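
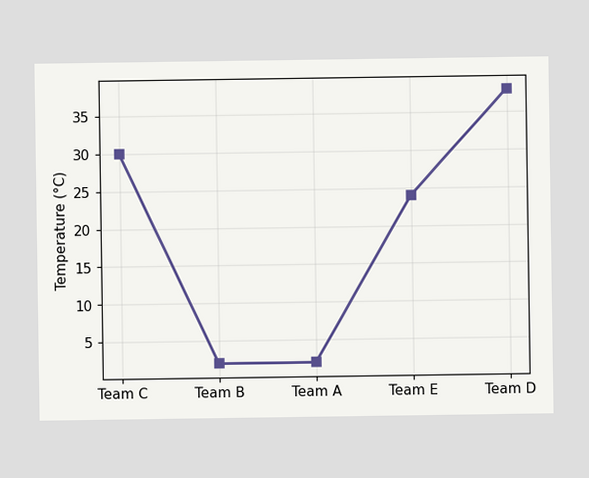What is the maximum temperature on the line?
The highest point is at Team D, and reading across to the y-axis gives 38°C.

38°C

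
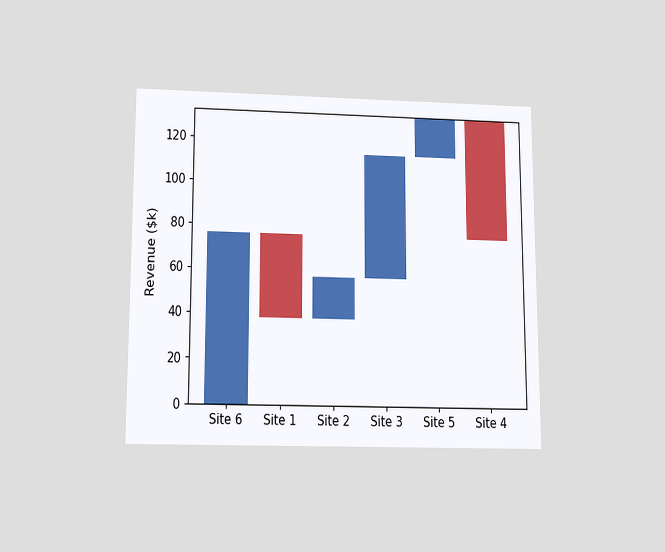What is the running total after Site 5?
The chart is viewed slightly from below. After Site 5 the running total reaches $133k.

$133k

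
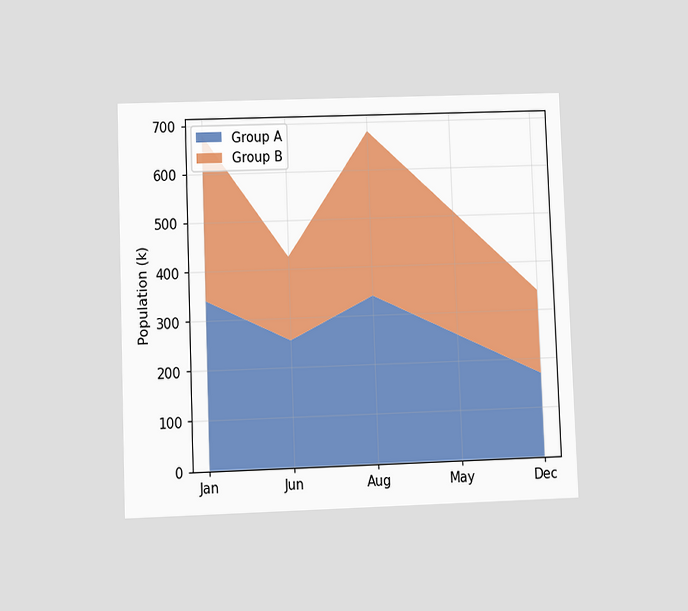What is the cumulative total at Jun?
The chart is tilted about 2° counter-clockwise and viewed at a slight angle. The stacked total at Jun reaches 425k.

425k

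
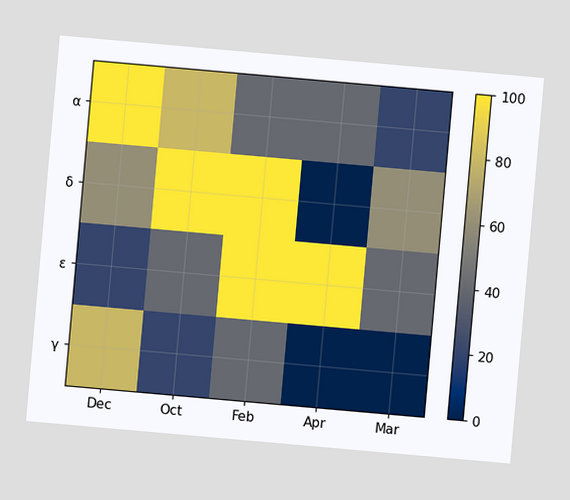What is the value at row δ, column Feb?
The chart is tilted about 5° clockwise. Matching cell (δ, Feb) against the colorbar gives 100.

100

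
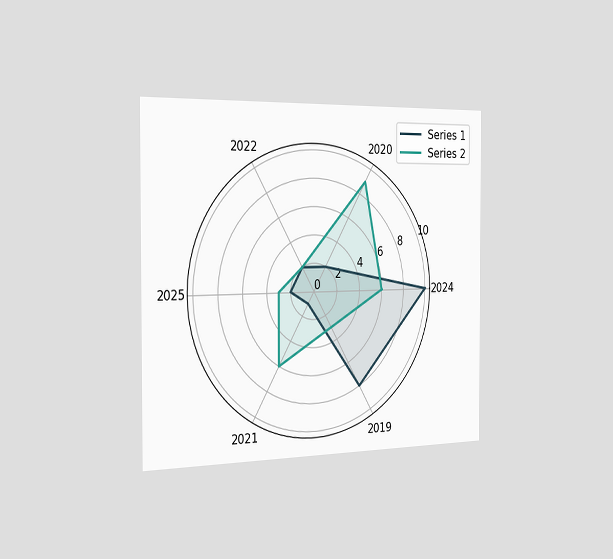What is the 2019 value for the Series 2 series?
3

The chart is viewed slightly from the left. On the 2019 axis, Series 2 reaches 3.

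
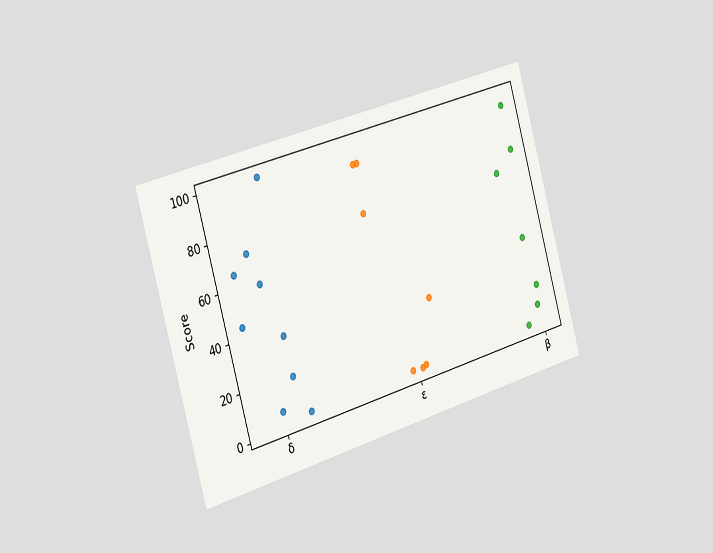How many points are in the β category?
The chart is tilted about 16° counter-clockwise and viewed slightly from the left. Counting the markers in the β column gives 7.

7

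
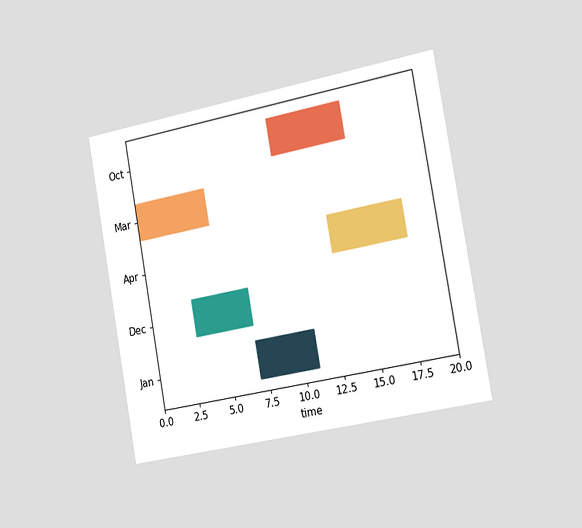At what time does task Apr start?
The chart is tilted about 10° counter-clockwise and viewed slightly from the right. The Apr bar begins at t=13.

13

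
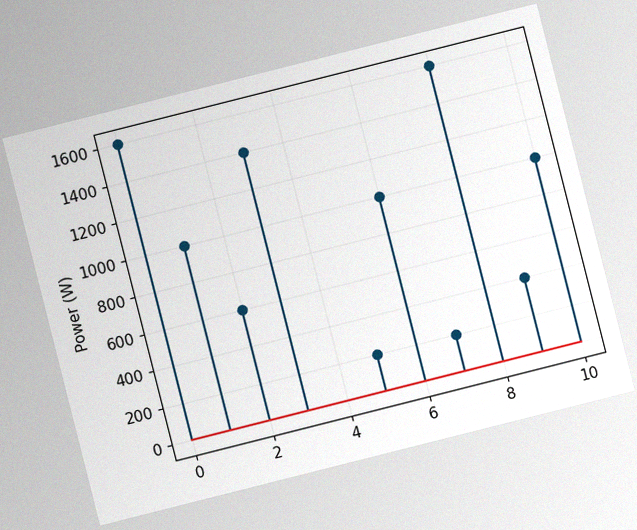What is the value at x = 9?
The chart is tilted about 14° counter-clockwise, with some photo noise. The stem at x=9 reaches 400W.

400W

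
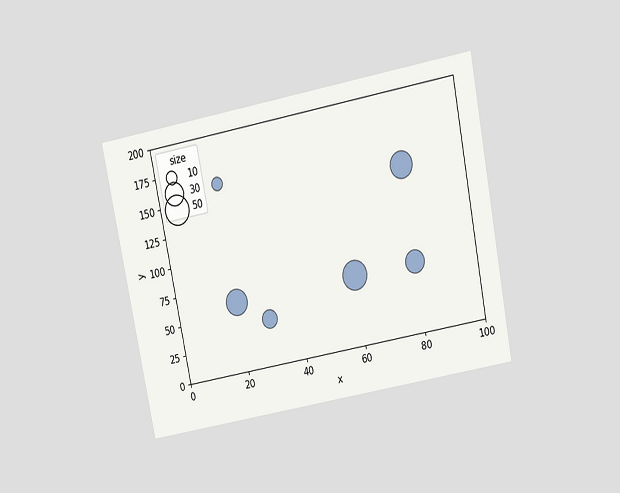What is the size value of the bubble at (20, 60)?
40

The chart is tilted about 11° counter-clockwise and viewed slightly from above. Matching the bubble at (20, 60) against the size legend gives 40.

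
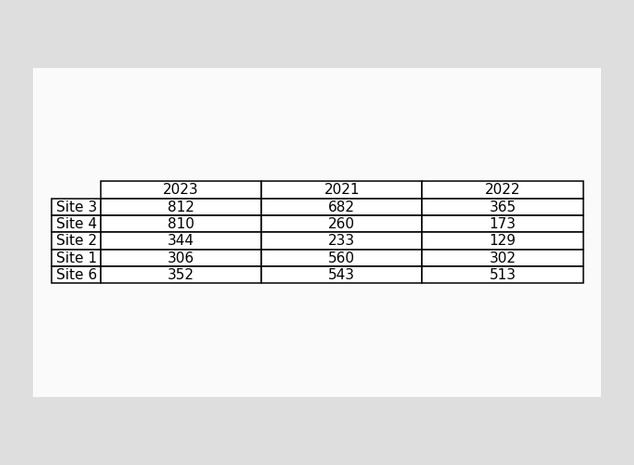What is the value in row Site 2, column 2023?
The (Site 2, 2023) cell reads 344.

344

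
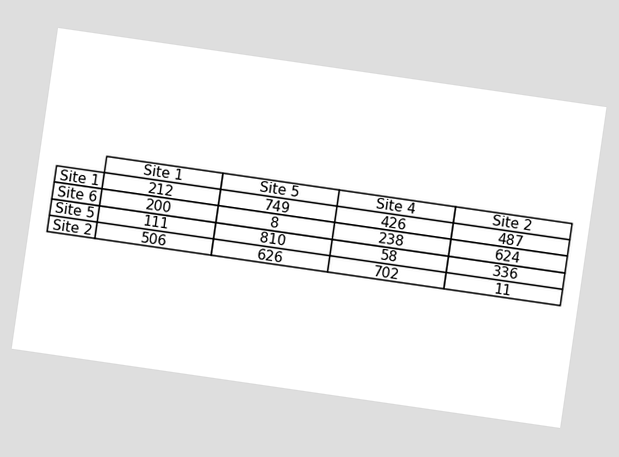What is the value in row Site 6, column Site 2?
624

The chart is tilted about 8° clockwise. The (Site 6, Site 2) cell reads 624.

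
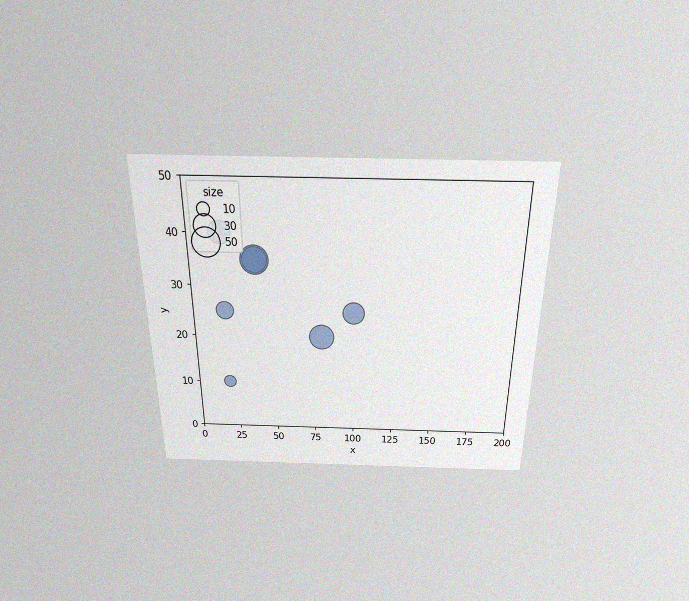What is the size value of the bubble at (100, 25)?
The chart is viewed slightly from above, with some photo noise. Matching the bubble at (100, 25) against the size legend gives 30.

30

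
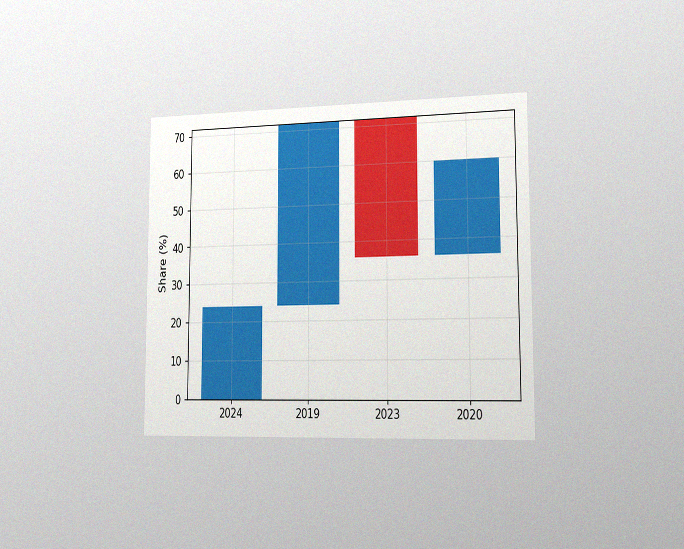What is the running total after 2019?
72%

The chart is viewed slightly from the right, with some photo noise. After 2019 the running total reaches 72%.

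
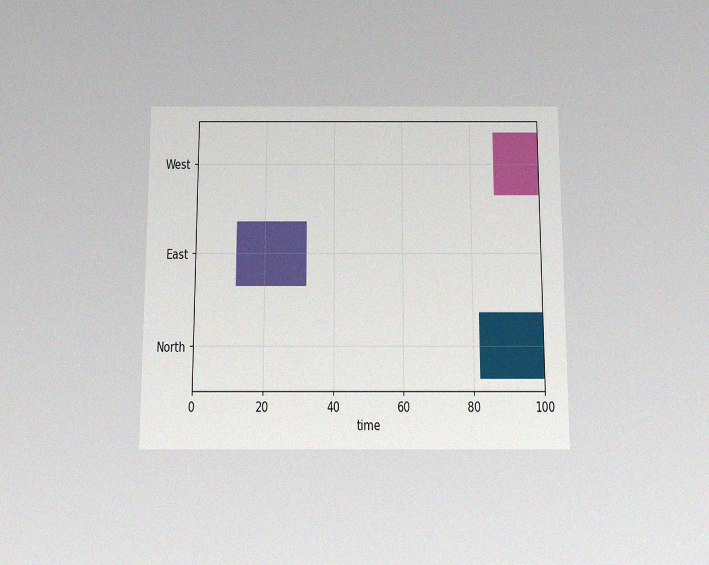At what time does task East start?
The chart is viewed slightly from below, with some photo noise. The East bar begins at t=12.

12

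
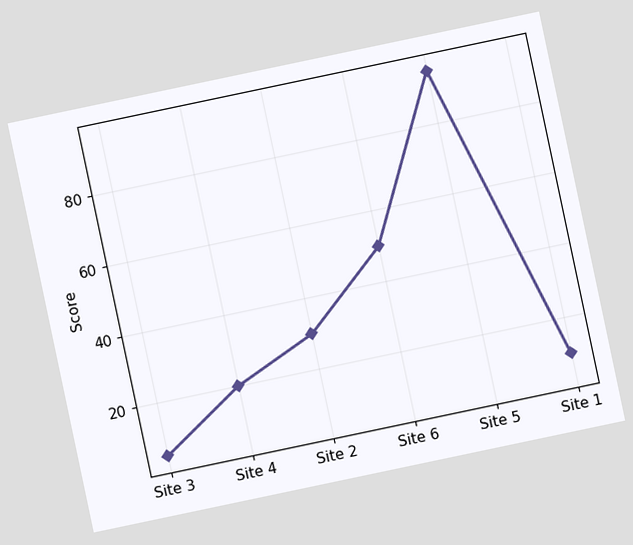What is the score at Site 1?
The chart is tilted about 12° counter-clockwise. At Site 1, the line is at 10.

10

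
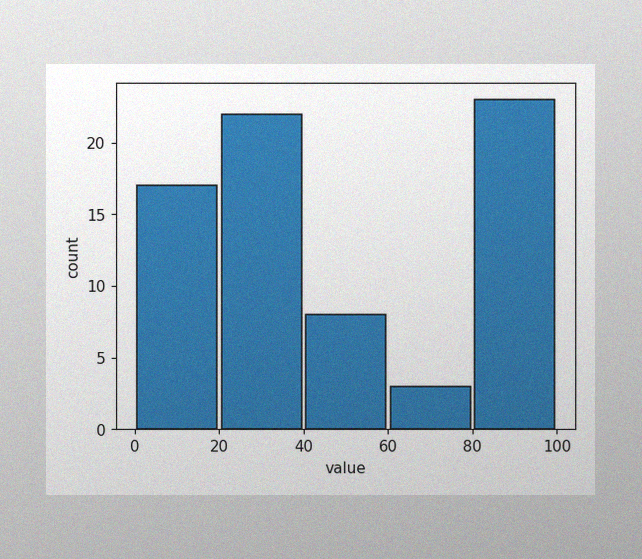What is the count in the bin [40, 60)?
The image has some photo noise and uneven lighting. The [40, 60) bin has height 8.

8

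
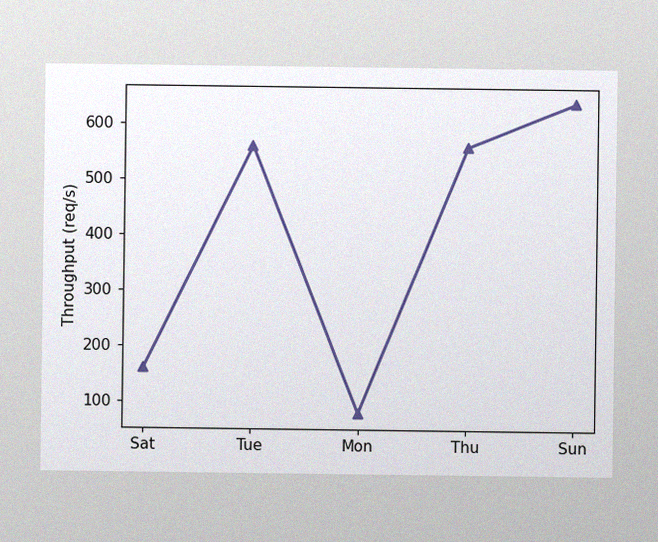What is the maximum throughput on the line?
640req/s

The image has some photo noise and uneven lighting. The highest point is at Sun, and reading across to the y-axis gives 640req/s.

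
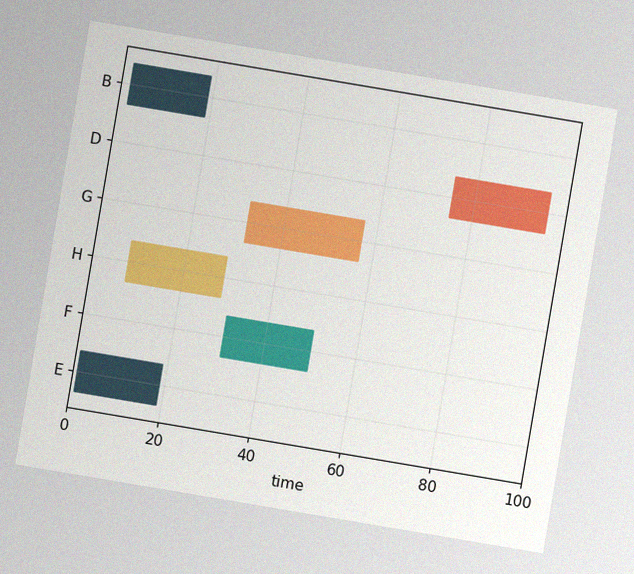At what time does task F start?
31

The chart is tilted about 10° clockwise, with some photo noise. The F bar begins at t=31.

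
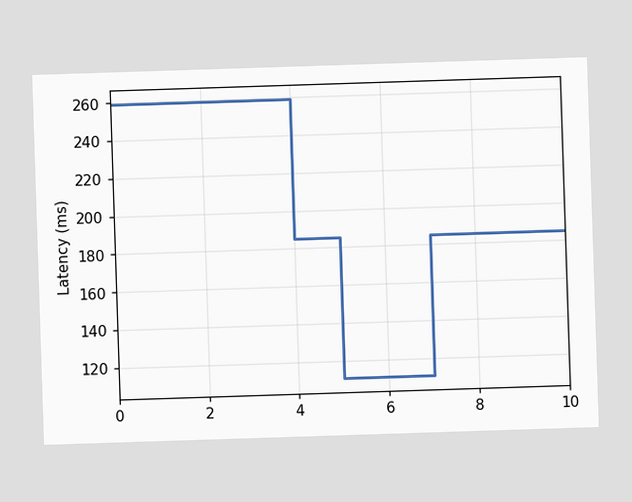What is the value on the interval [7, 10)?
On [7, 10) the step sits at 185ms.

185ms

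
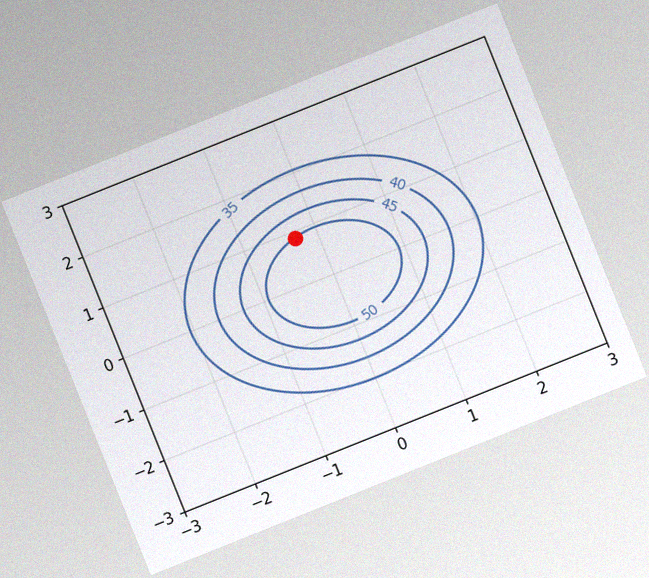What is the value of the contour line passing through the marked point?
50

The chart is tilted about 22° counter-clockwise, with some photo noise. The marked point sits on the contour labelled 50.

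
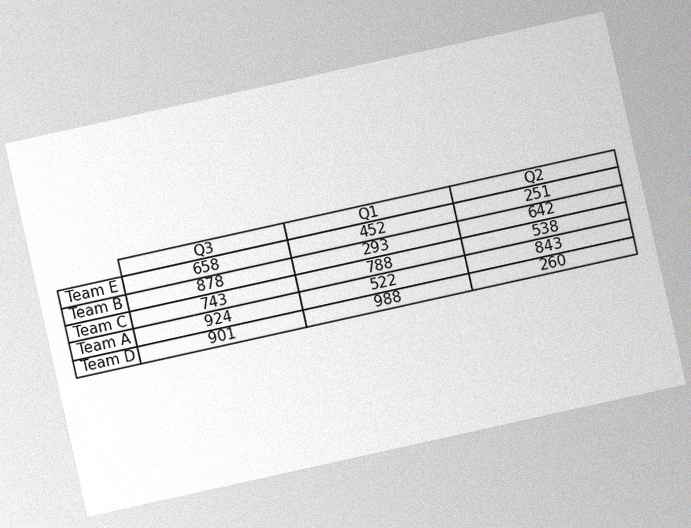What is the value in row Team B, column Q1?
The chart is tilted about 12° counter-clockwise, with some photo noise. The (Team B, Q1) cell reads 293.

293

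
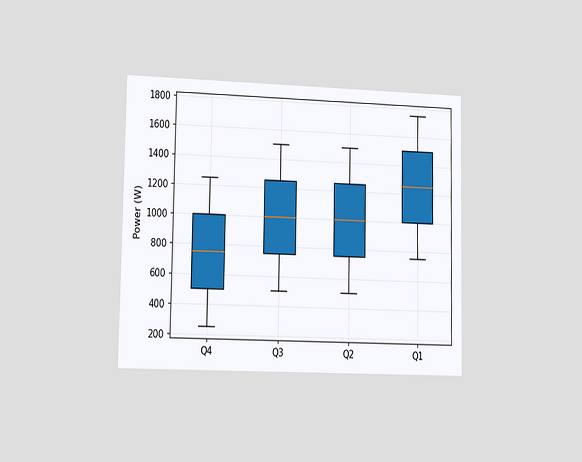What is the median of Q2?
The chart is viewed slightly from the left. The median line in the Q2 box sits at 1000W.

1000W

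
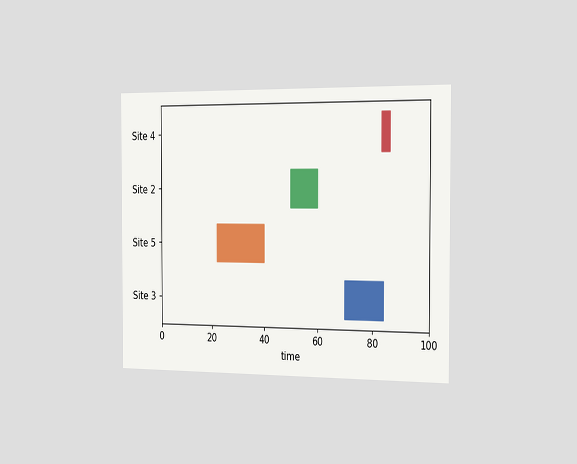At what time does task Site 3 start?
The chart is viewed slightly from the right. The Site 3 bar begins at t=70.

70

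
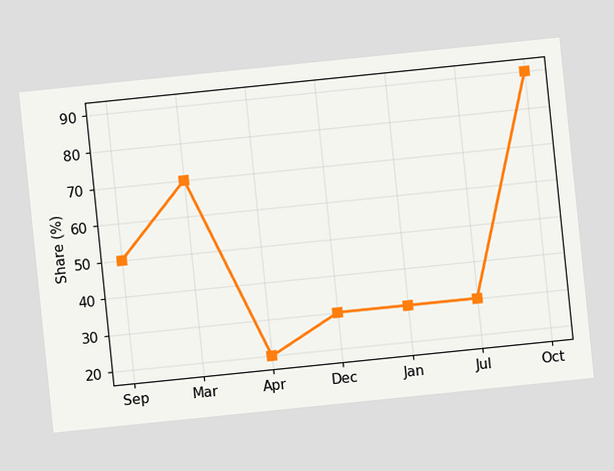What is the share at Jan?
The chart is tilted about 6° counter-clockwise. At Jan, the line is at 30%.

30%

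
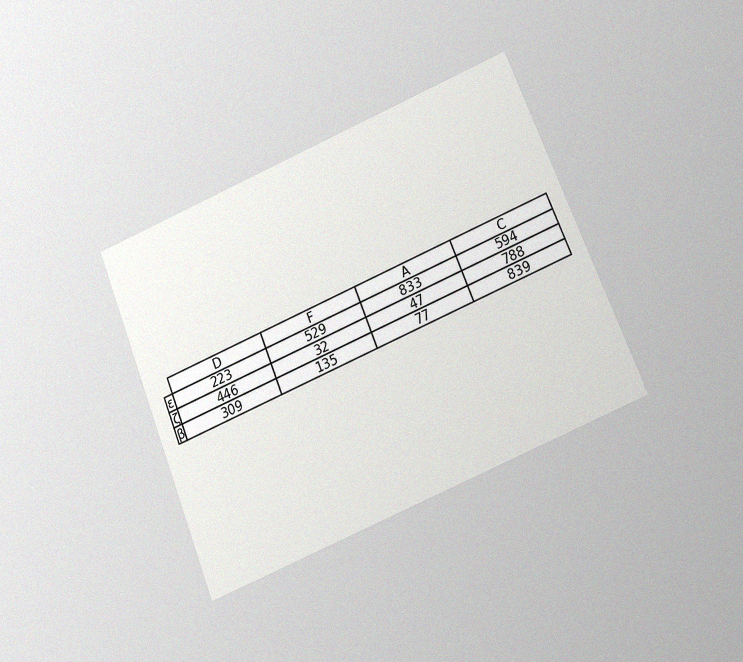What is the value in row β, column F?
135

The chart is tilted about 22° counter-clockwise and viewed at a slight angle, with some photo noise. The (β, F) cell reads 135.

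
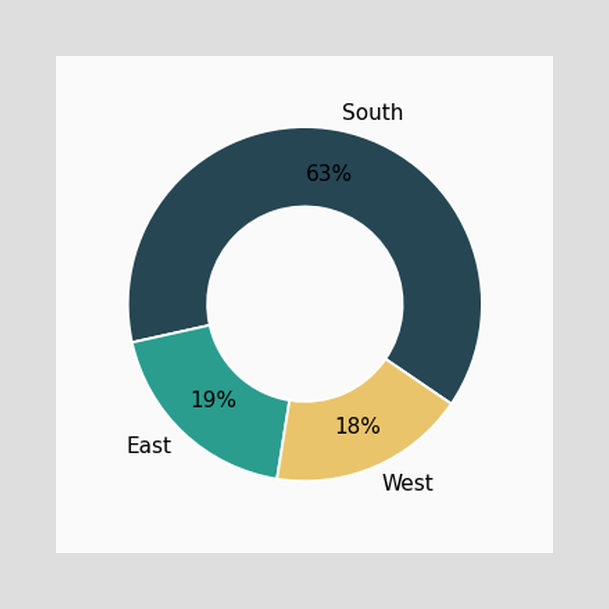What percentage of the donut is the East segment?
The East segment takes up 19% of the ring.

19%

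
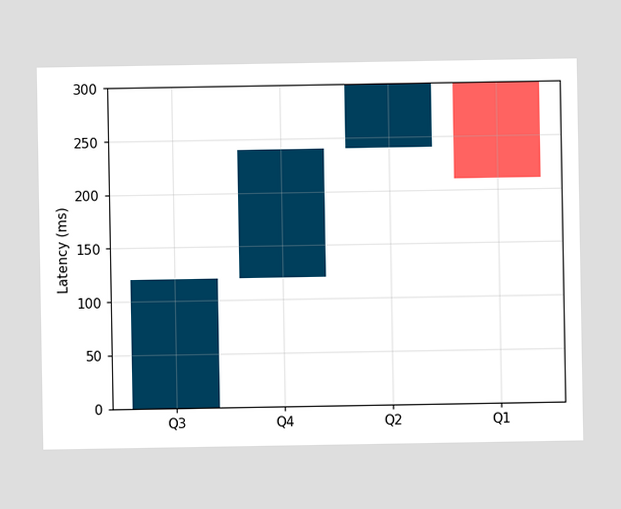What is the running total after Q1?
After Q1 the running total reaches 210ms.

210ms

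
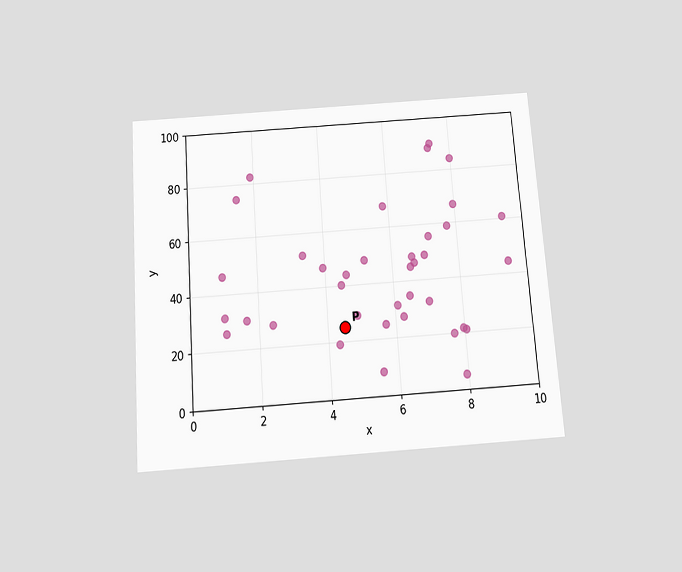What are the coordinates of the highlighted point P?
(4.5, 25)

The chart is tilted about 4° counter-clockwise and viewed slightly from below. Following the gridlines from P to each axis, P sits at (4.5, 25).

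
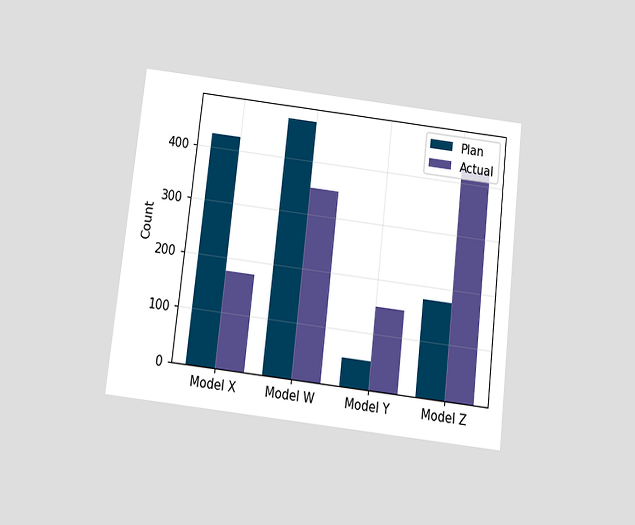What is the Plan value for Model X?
The chart is tilted about 7° clockwise and viewed slightly from below. The Plan bar at Model X reaches 425 on the y-axis.

425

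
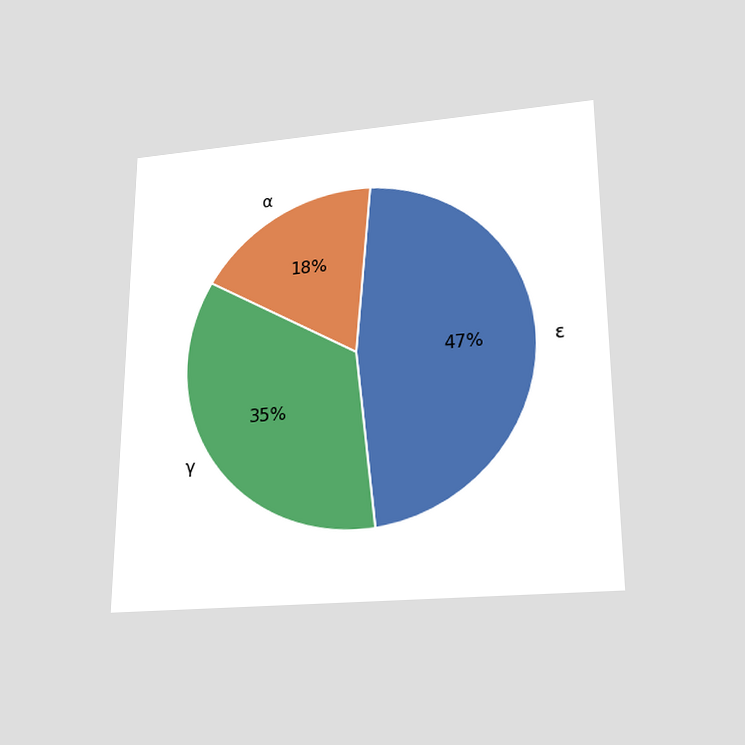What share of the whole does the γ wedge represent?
35%

The chart is viewed slightly from below. The γ slice takes up 35% of the pie.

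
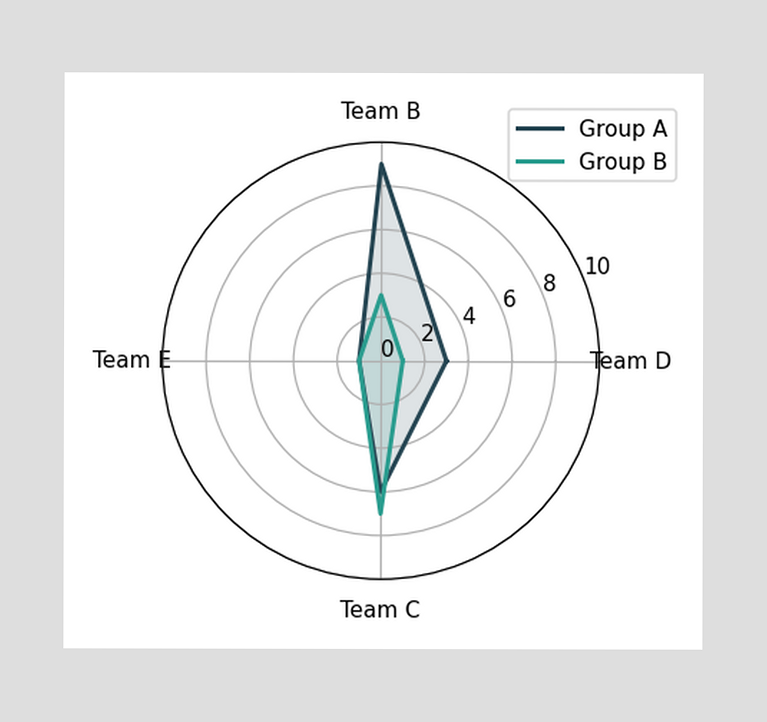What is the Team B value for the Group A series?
On the Team B axis, Group A reaches 9.

9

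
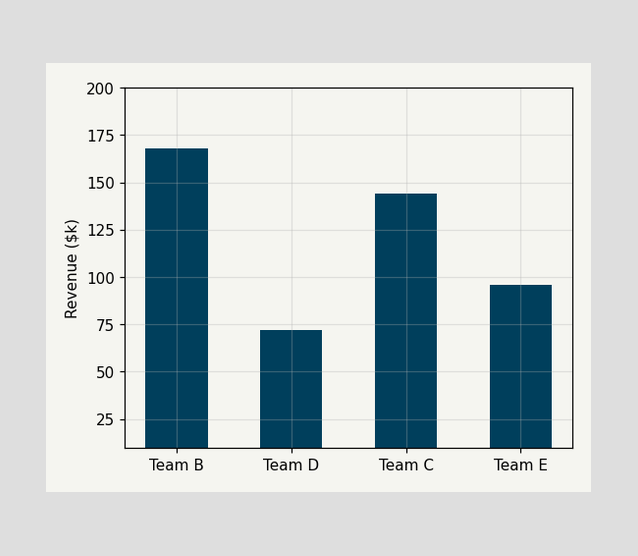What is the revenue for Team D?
$72k

Reading along the chart's y-axis, the Team D bar reaches $72k.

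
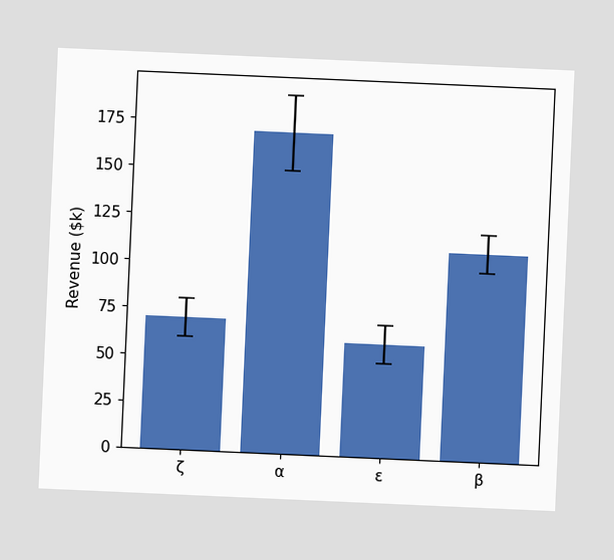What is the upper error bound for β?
$120k

The chart is tilted about 3° clockwise. The β bar's upper whisker reaches $120k.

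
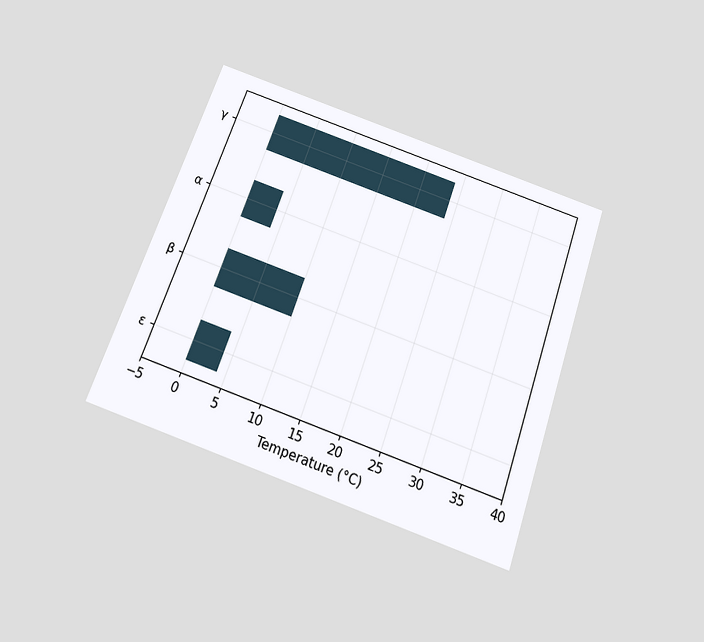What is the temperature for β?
10°C

The chart is tilted about 19° clockwise and viewed slightly from below. Reading along the chart's x-axis, the β bar reaches 10°C.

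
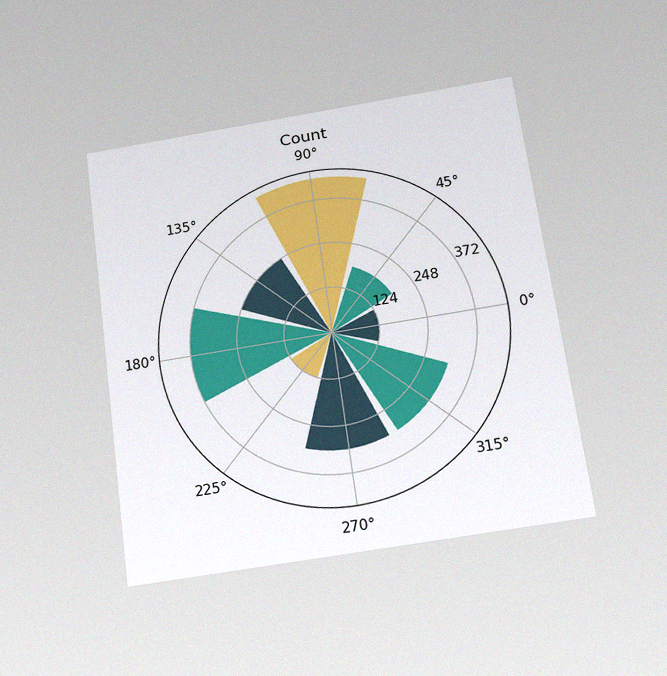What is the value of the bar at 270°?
The chart is tilted about 8° counter-clockwise and viewed slightly from below, with some photo noise. The bar at 270° reaches 310 on the radial axis.

310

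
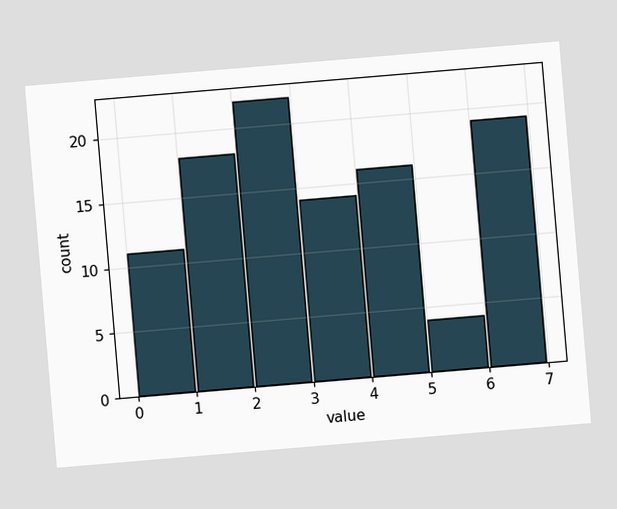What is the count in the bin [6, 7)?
The chart is tilted about 5° counter-clockwise. The [6, 7) bin has height 19.

19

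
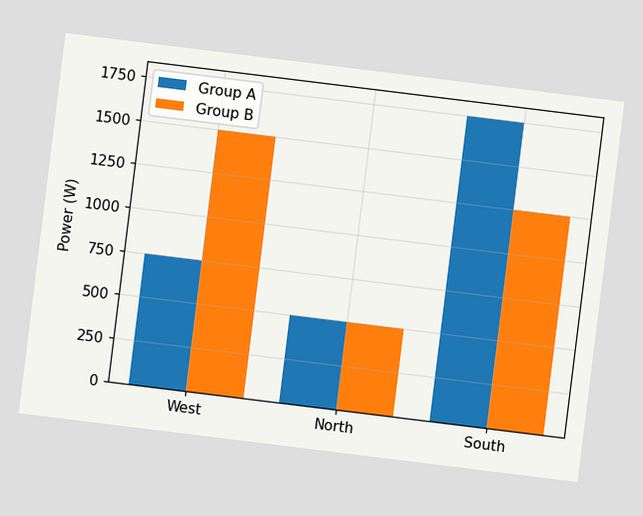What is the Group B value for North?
The chart is tilted about 7° clockwise. The Group B bar at North reaches 500W on the y-axis.

500W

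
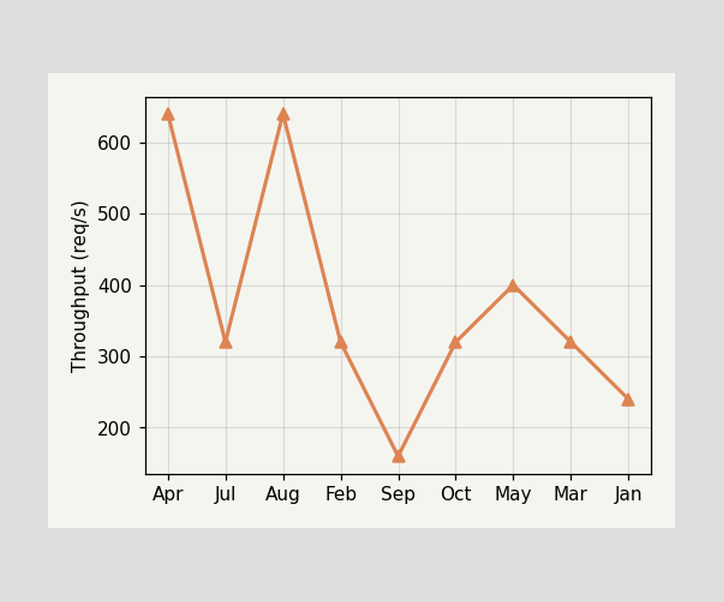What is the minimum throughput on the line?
The lowest point is at Sep, and reading across to the y-axis gives 160req/s.

160req/s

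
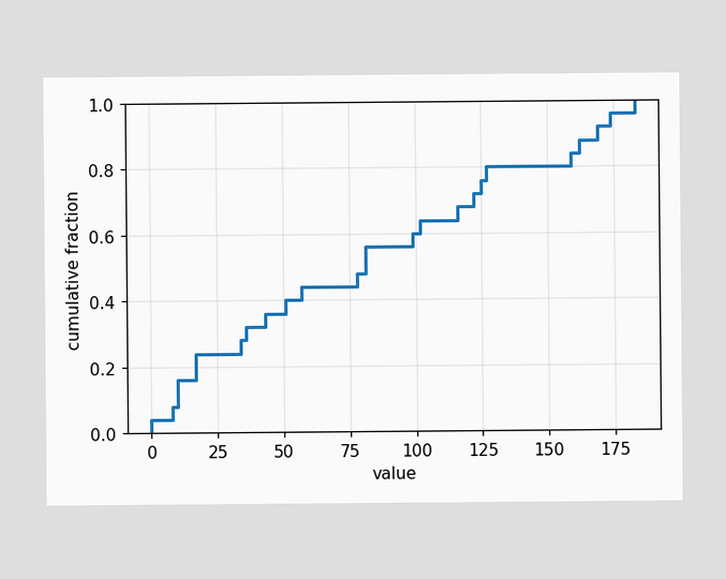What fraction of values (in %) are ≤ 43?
36%

At x=43 the ECDF step is at 36%.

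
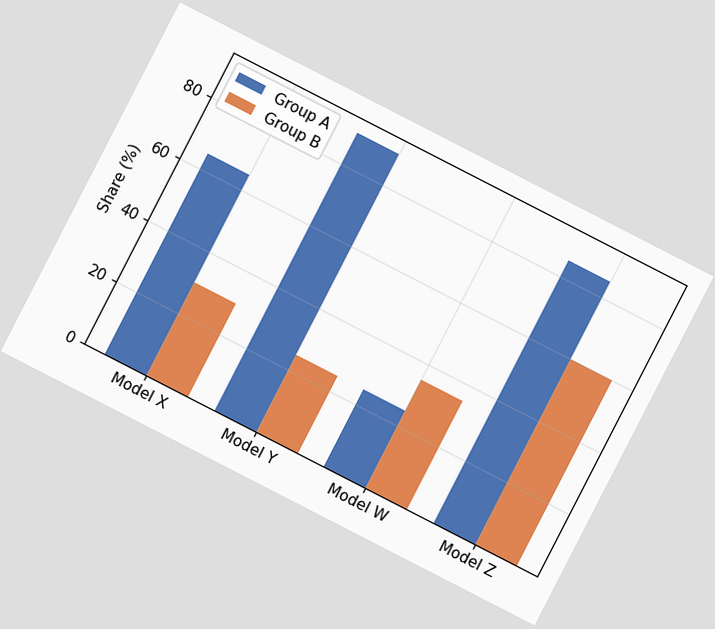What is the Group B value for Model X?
The chart is tilted about 27° clockwise. The Group B bar at Model X reaches 30% on the y-axis.

30%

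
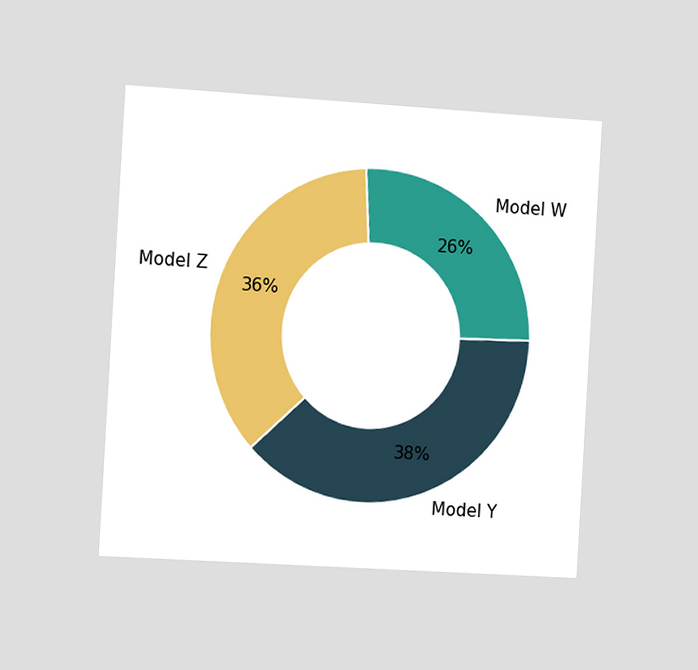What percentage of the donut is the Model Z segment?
The chart is tilted about 3° clockwise and viewed slightly from the left. The Model Z segment takes up 36% of the ring.

36%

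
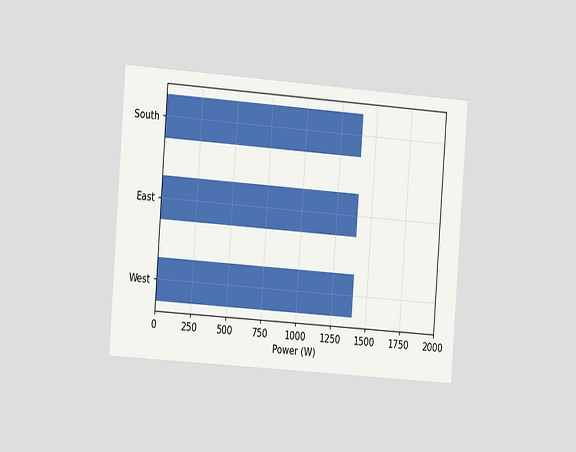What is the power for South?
1400W

The chart is tilted about 4° clockwise and viewed slightly from the left. Reading along the chart's x-axis, the South bar reaches 1400W.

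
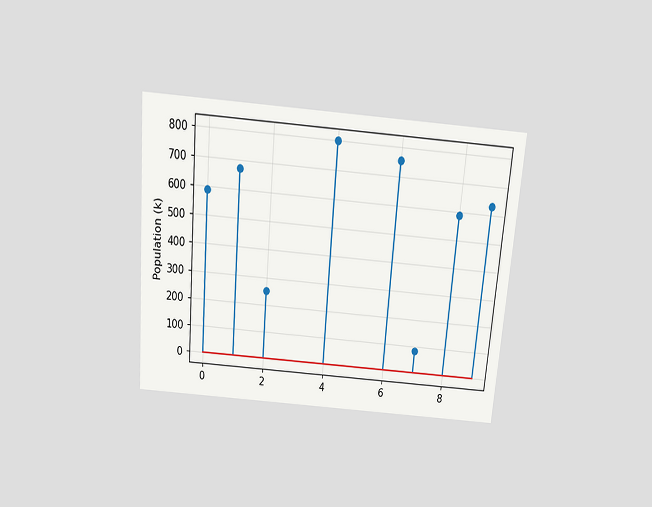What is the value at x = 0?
The chart is tilted about 5° clockwise and viewed slightly from above. The stem at x=0 reaches 588k.

588k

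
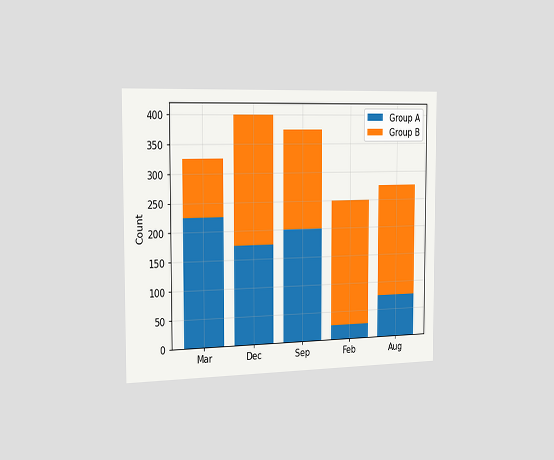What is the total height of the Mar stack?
325

The chart is viewed slightly from the left. The Mar stack's top reaches 325 on the y-axis.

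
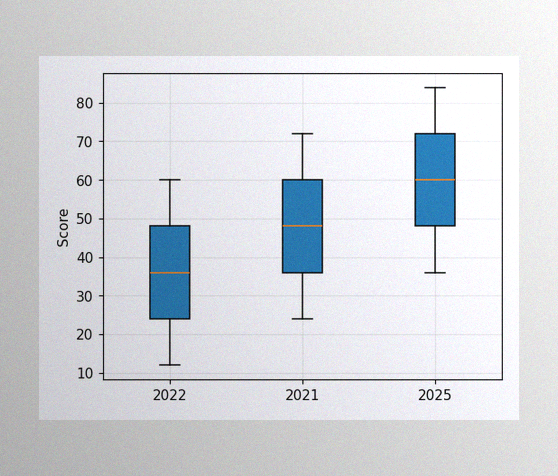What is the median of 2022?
The image has some photo noise and uneven lighting. The median line in the 2022 box sits at 36.

36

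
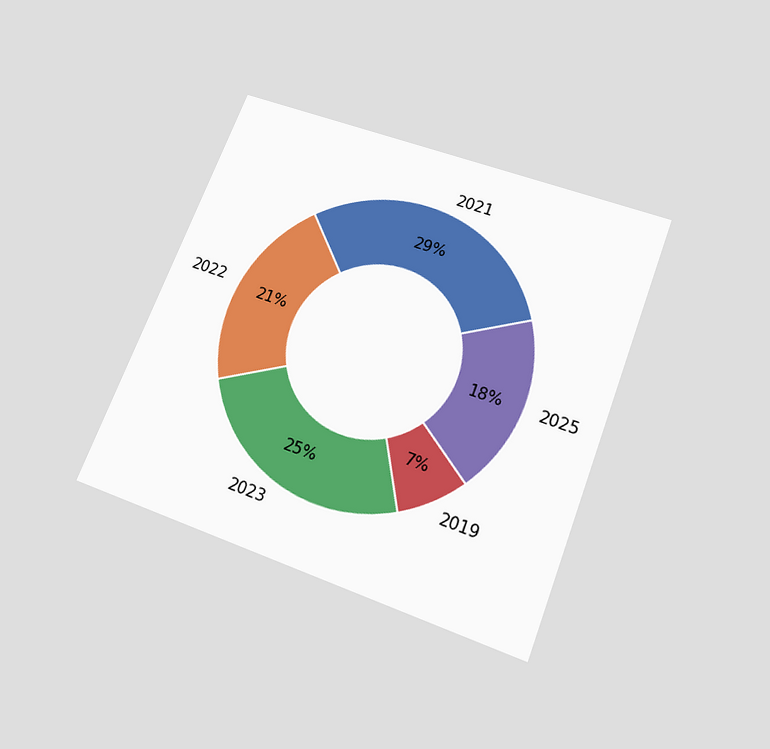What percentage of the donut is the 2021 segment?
29%

The chart is tilted about 21° clockwise and viewed slightly from below. The 2021 segment takes up 29% of the ring.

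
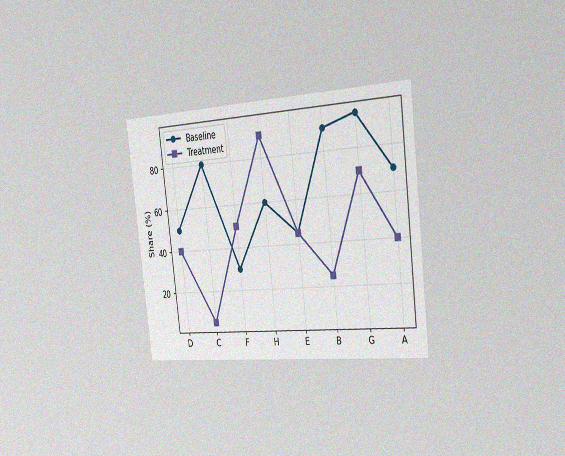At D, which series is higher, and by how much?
Baseline, by 10%

The chart is tilted about 7° counter-clockwise and viewed slightly from the right, with some photo noise. At D, Baseline sits above the other line by 10%.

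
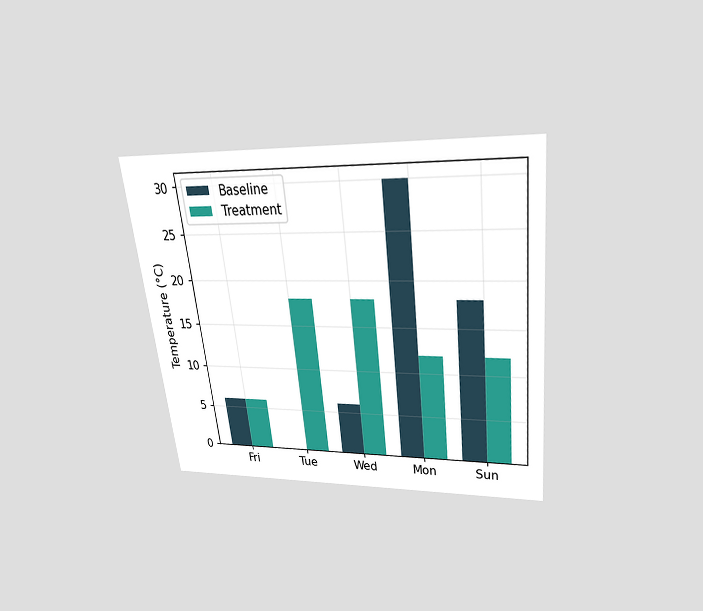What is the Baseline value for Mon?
30°C

The chart is tilted about 7° counter-clockwise and viewed slightly from above. The Baseline bar at Mon reaches 30°C on the y-axis.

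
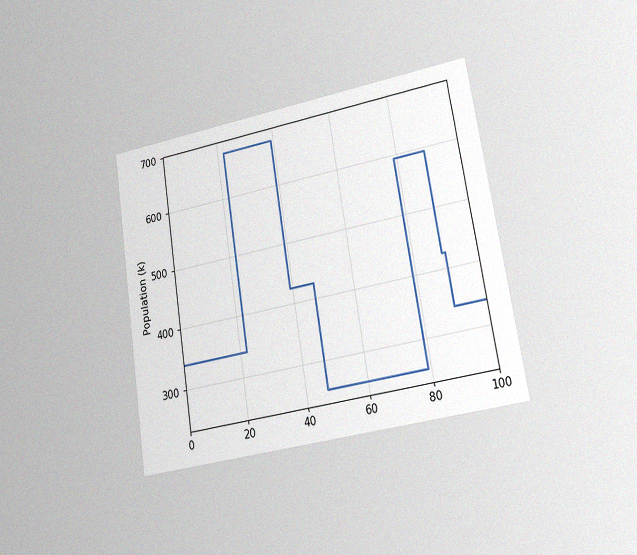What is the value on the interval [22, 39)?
680k

The chart is tilted about 9° counter-clockwise and viewed at a slight angle, with some photo noise. On [22, 39) the step sits at 680k.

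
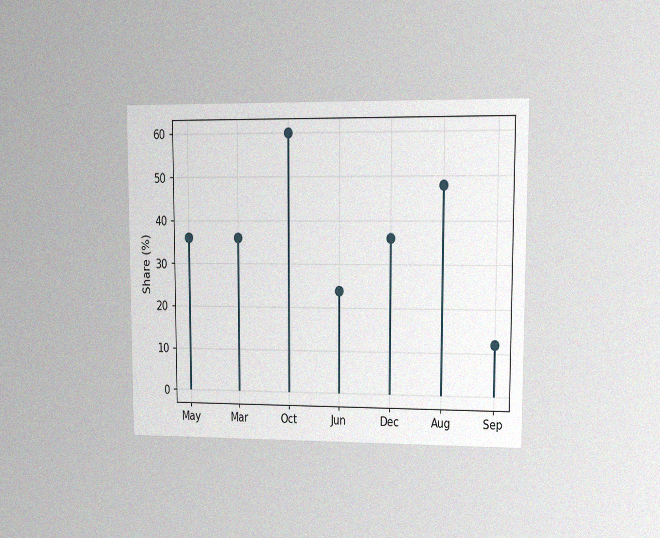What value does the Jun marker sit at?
The chart is viewed at a slight angle, with some photo noise. The Jun marker sits at 24%.

24%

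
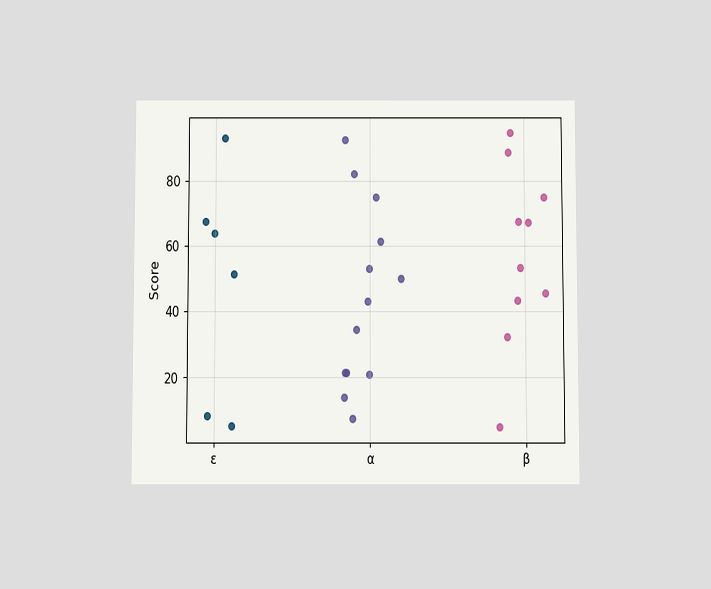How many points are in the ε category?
6

The chart is viewed slightly from below. Counting the markers in the ε column gives 6.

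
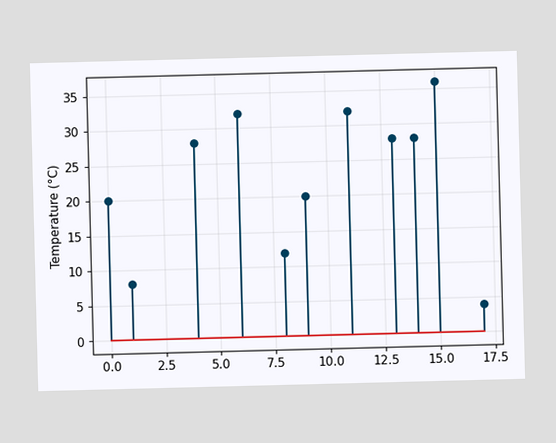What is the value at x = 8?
The stem at x=8 reaches 12°C.

12°C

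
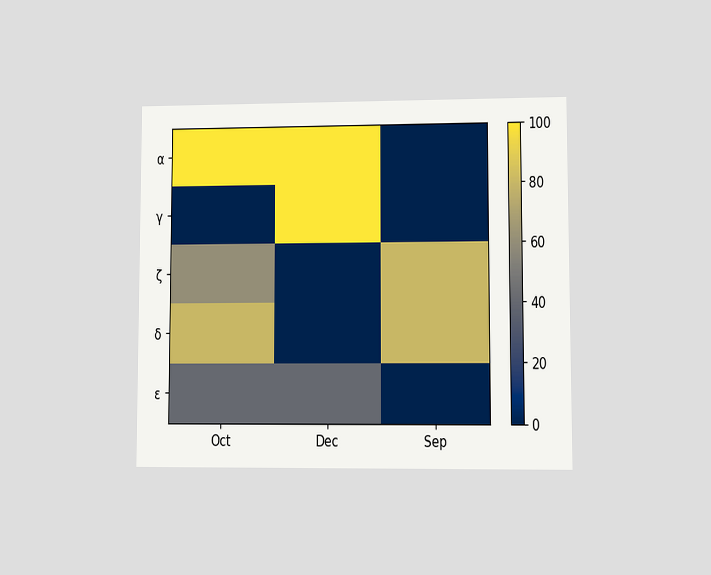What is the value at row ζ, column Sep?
80

The chart is viewed at a slight angle. Matching cell (ζ, Sep) against the colorbar gives 80.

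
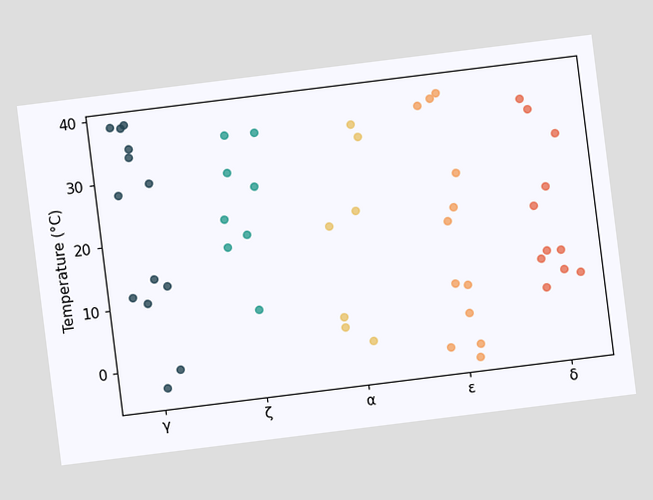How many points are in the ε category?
The chart is tilted about 7° counter-clockwise. Counting the markers in the ε column gives 12.

12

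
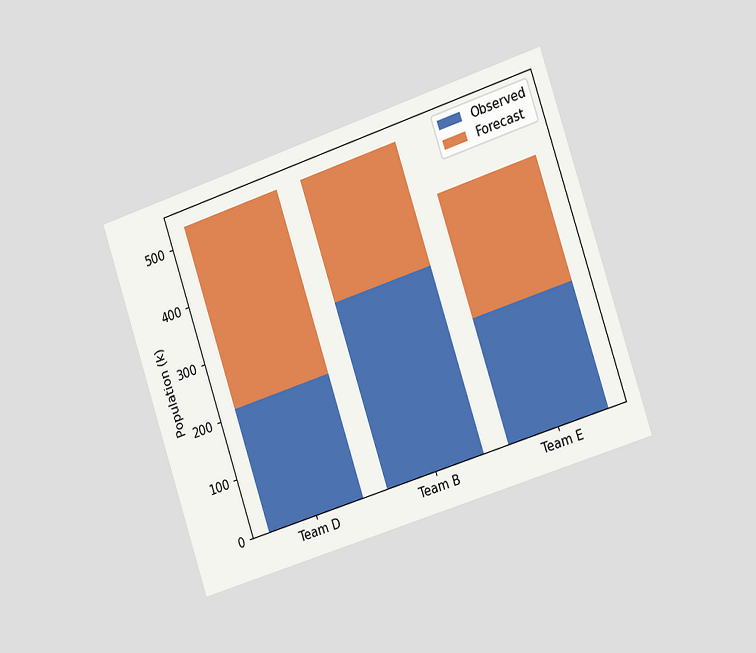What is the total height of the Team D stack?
530k

The chart is tilted about 18° counter-clockwise and viewed slightly from the right. The Team D stack's top reaches 530k on the y-axis.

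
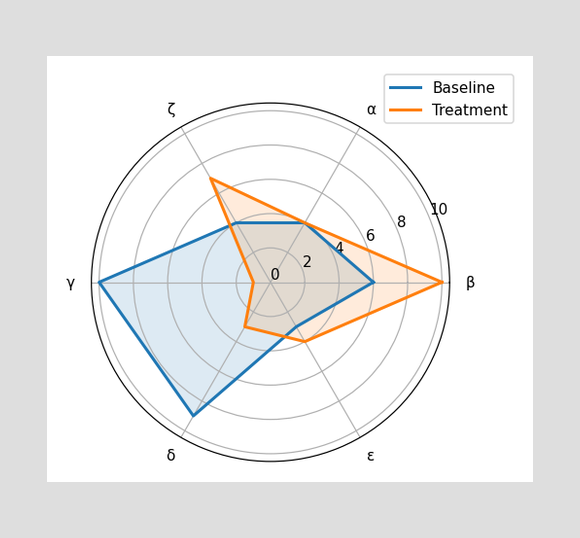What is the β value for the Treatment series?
10

On the β axis, Treatment reaches 10.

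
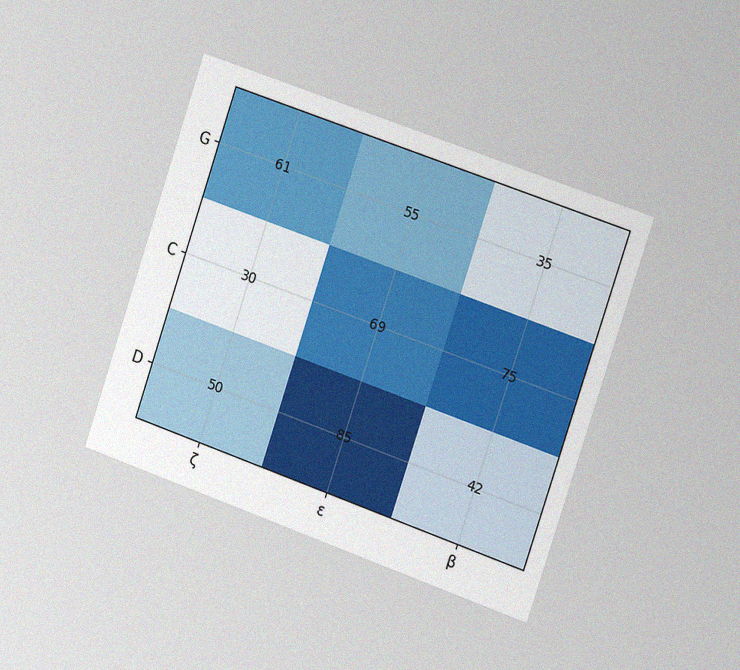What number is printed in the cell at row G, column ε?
The chart is tilted about 19° clockwise and viewed slightly from the right, with some photo noise. The (G, ε) cell reads 55.

55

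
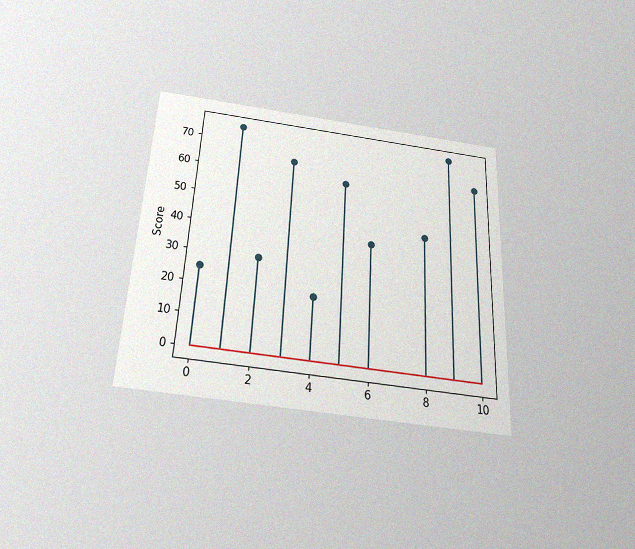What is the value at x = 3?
The chart is tilted about 3° clockwise and viewed slightly from below, with some photo noise. The stem at x=3 reaches 65.

65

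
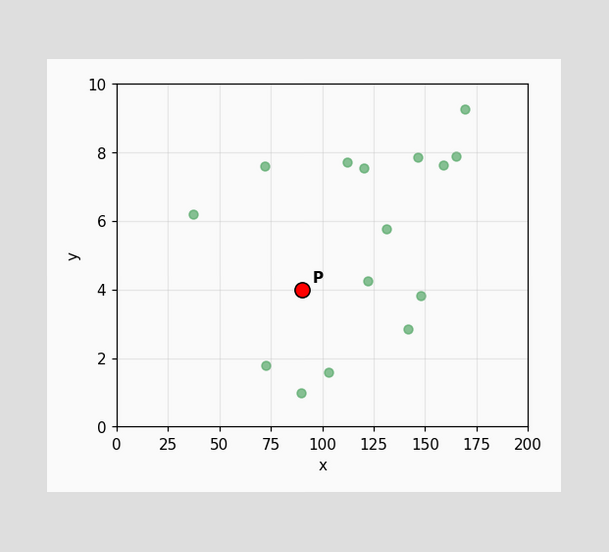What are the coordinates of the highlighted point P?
(90, 4)

Following the gridlines from P to each axis, P sits at (90, 4).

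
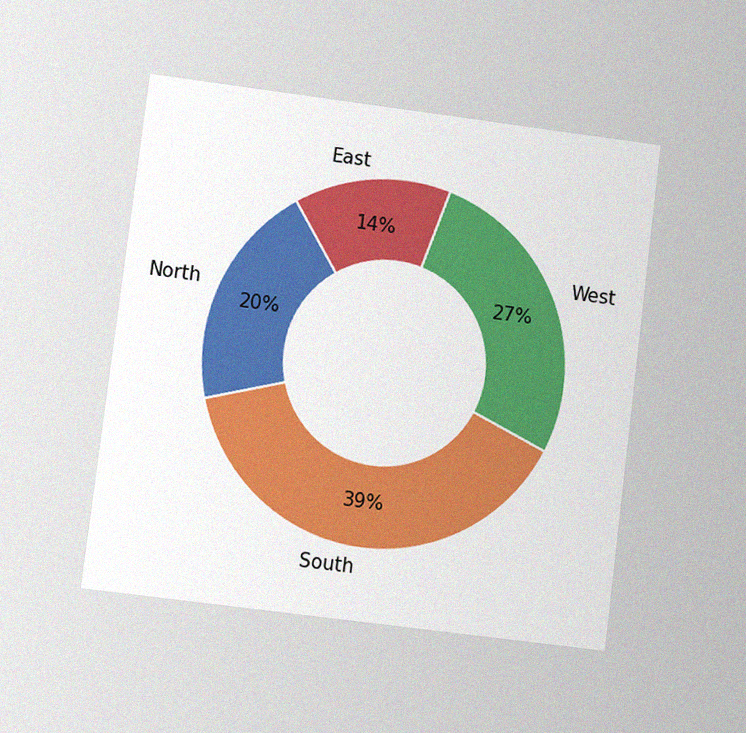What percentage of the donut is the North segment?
20%

The chart is tilted about 7° clockwise and viewed at a slight angle, with some photo noise. The North segment takes up 20% of the ring.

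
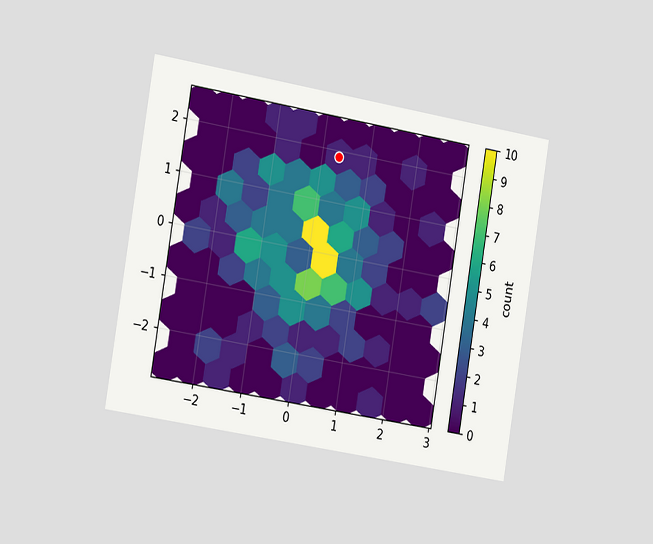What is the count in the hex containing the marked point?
1

The chart is tilted about 9° clockwise and viewed slightly from the left. The marked hex reads 1 on the colorbar.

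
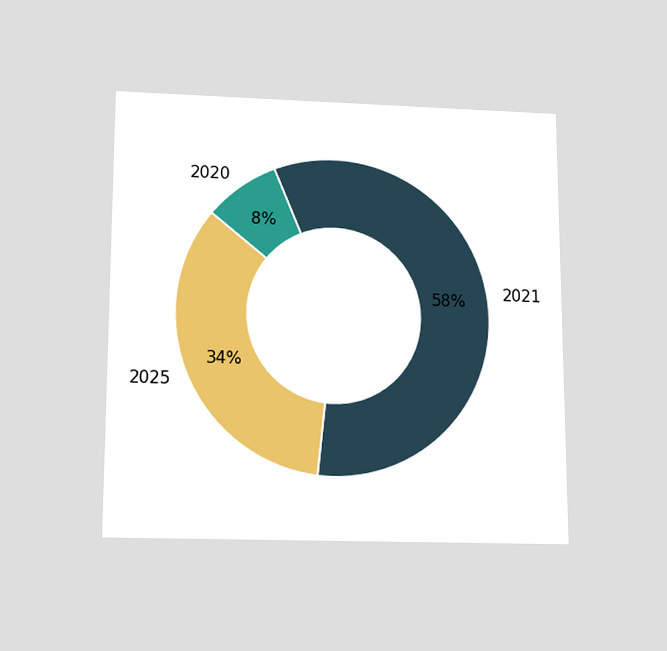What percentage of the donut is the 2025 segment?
The chart is viewed slightly from below. The 2025 segment takes up 34% of the ring.

34%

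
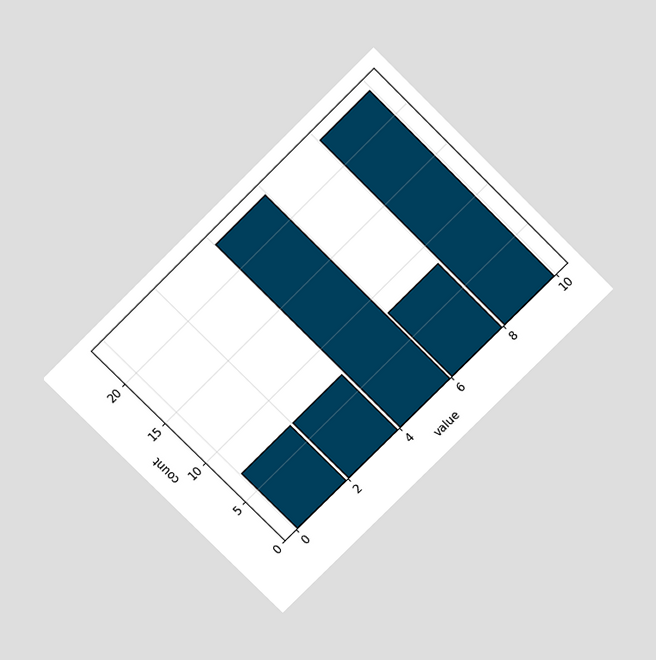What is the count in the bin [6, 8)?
The chart is tilted about 45° counter-clockwise and viewed slightly from above. The [6, 8) bin has height 8.

8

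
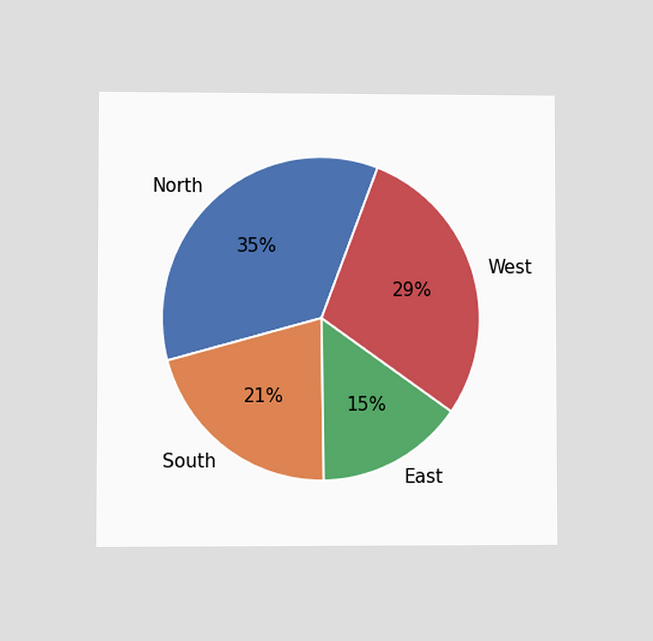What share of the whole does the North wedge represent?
35%

The chart is viewed at a slight angle. The North slice takes up 35% of the pie.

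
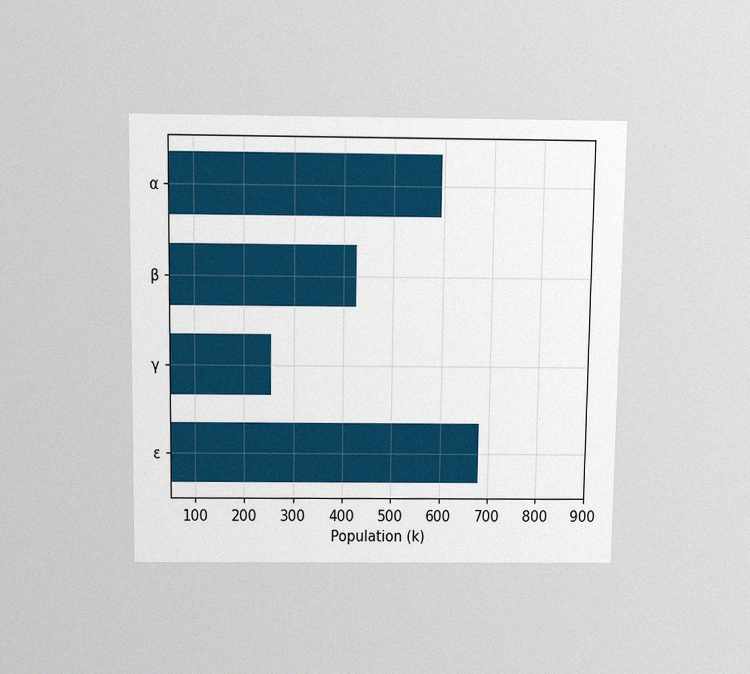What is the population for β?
The chart is viewed slightly from above, with some photo noise. Reading along the chart's x-axis, the β bar reaches 425k.

425k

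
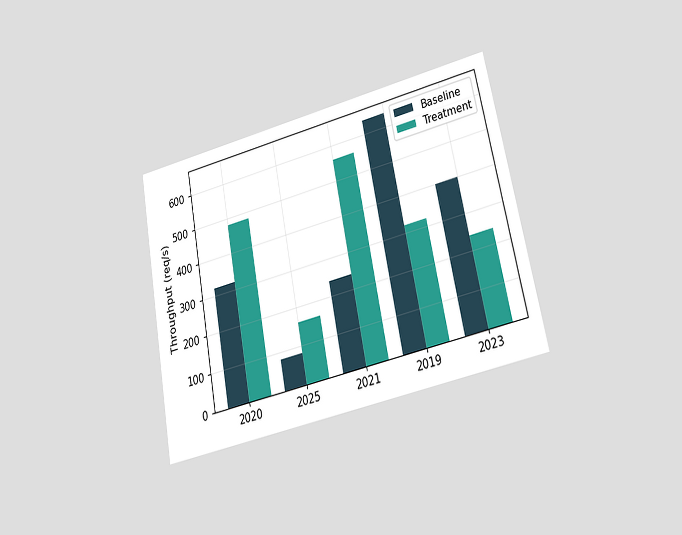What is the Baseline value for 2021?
240req/s

The chart is tilted about 11° counter-clockwise and viewed at a slight angle. The Baseline bar at 2021 reaches 240req/s on the y-axis.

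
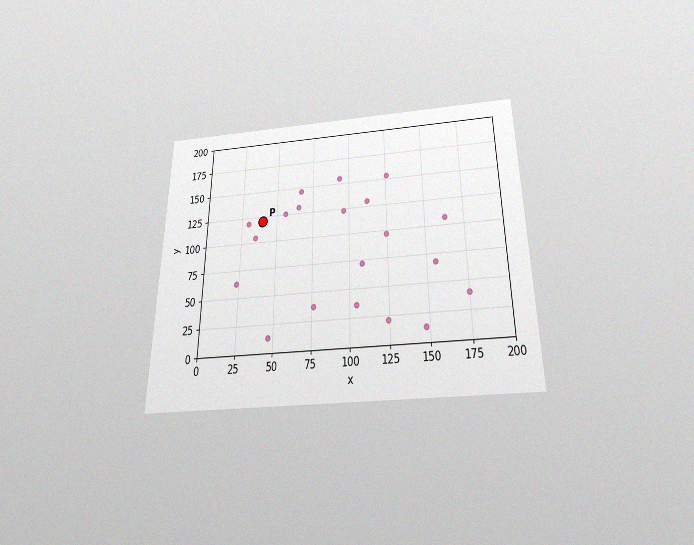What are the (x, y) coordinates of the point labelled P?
(40, 120)

The chart is viewed slightly from below, with some photo noise. Following the gridlines from P to each axis, P sits at (40, 120).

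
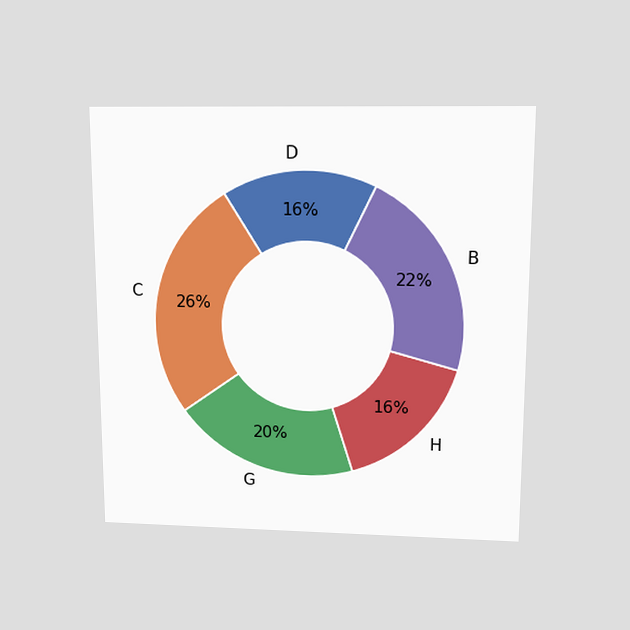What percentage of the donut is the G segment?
20%

The chart is viewed slightly from above. The G segment takes up 20% of the ring.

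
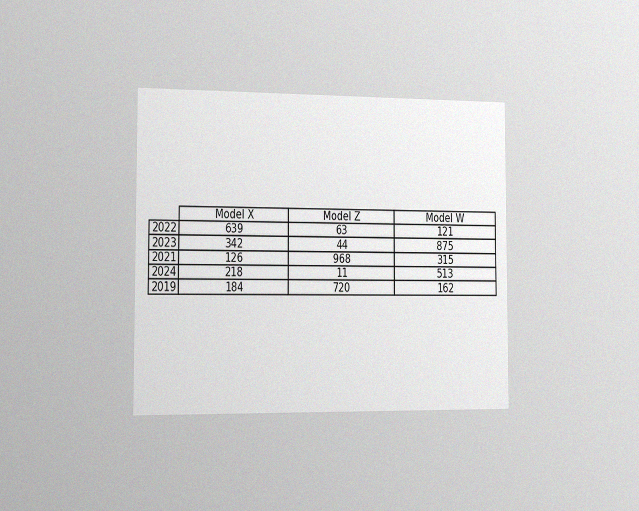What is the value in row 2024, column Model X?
The chart is viewed slightly from the left, with some photo noise. The (2024, Model X) cell reads 218.

218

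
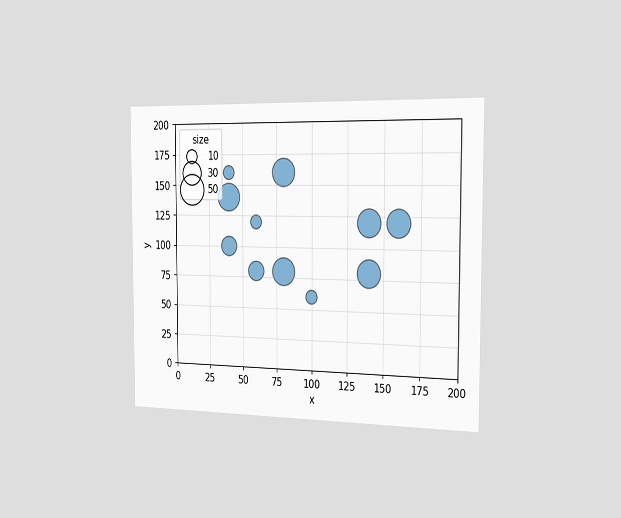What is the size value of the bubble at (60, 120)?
The chart is viewed slightly from the right. Matching the bubble at (60, 120) against the size legend gives 10.

10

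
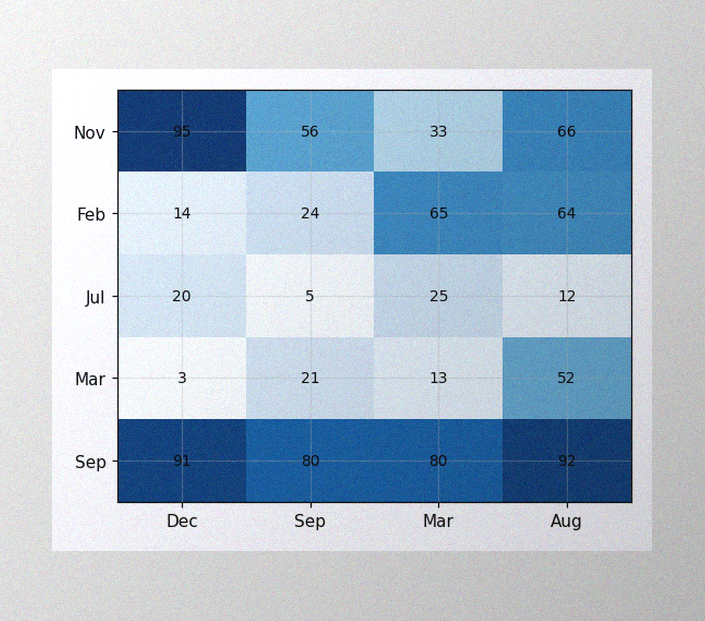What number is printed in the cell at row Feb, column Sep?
The image has some photo noise and uneven lighting. The (Feb, Sep) cell reads 24.

24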